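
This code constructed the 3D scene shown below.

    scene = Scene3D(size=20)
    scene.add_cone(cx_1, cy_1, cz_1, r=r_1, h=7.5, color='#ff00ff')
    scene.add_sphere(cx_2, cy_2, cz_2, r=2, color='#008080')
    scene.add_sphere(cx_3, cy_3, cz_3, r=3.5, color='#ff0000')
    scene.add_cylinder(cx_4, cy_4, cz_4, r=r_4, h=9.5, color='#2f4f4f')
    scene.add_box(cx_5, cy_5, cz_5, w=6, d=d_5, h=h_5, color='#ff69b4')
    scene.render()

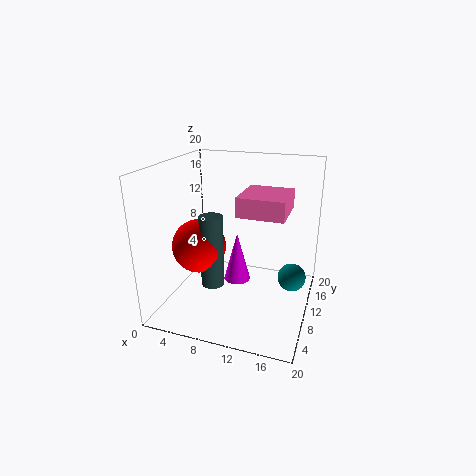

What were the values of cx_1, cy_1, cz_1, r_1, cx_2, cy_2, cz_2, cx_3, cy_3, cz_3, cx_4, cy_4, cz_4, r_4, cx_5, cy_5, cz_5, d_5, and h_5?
cx_1 = 9
cy_1 = 12.5
cz_1 = 2
r_1 = 2
cx_2 = 17.5
cy_2 = 12
cz_2 = 4
cx_3 = 6
cy_3 = 6
cz_3 = 10
cx_4 = 8
cy_4 = 5.5
cz_4 = 5
r_4 = 1.5
cx_5 = 11
cy_5 = 6
cz_5 = 14.5
d_5 = 6.5
h_5 = 2.5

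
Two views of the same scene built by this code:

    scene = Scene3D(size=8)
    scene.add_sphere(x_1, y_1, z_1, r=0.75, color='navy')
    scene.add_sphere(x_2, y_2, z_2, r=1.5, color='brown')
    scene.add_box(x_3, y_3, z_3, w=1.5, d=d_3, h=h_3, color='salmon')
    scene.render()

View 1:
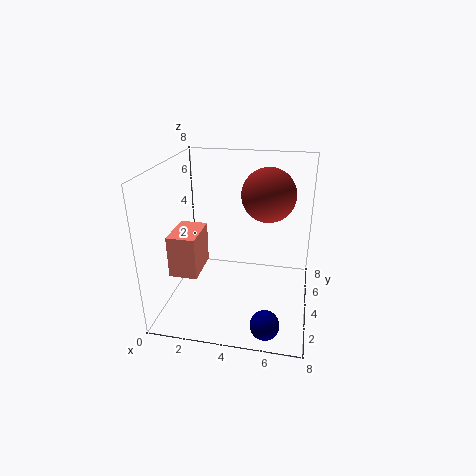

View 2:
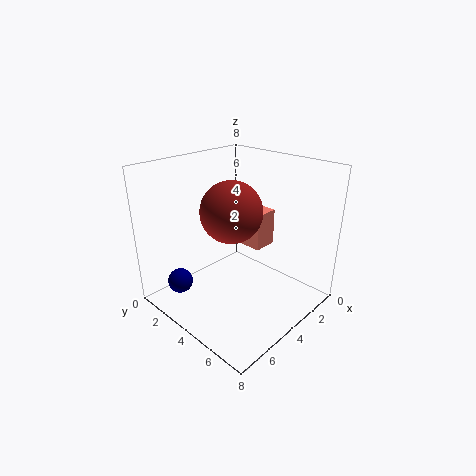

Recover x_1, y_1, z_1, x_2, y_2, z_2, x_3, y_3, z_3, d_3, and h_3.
x_1 = 6
y_1 = 1
z_1 = 0.75
x_2 = 5.5
y_2 = 5
z_2 = 6.25
x_3 = 0.75
y_3 = 1.75
z_3 = 2.5
d_3 = 2.25
h_3 = 2.25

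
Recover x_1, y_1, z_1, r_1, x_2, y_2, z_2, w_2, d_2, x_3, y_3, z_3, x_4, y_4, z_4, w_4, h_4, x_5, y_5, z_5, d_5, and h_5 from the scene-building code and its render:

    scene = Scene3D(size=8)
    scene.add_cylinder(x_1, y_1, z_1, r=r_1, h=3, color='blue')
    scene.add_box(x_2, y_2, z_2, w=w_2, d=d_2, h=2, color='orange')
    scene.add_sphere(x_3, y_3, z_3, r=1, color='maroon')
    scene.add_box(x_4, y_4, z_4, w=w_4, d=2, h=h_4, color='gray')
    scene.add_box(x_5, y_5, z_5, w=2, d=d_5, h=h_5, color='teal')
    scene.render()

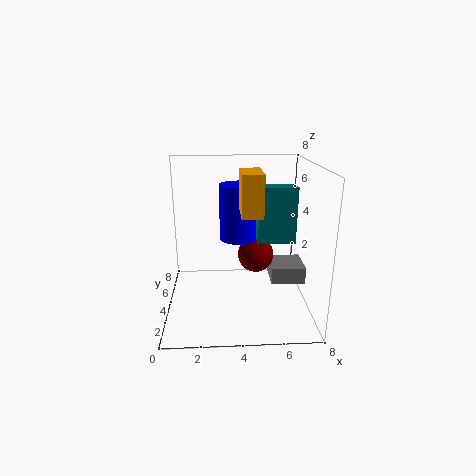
x_1 = 4, y_1 = 4, z_1 = 4, r_1 = 1, x_2 = 4, y_2 = 1, z_2 = 6, w_2 = 1, d_2 = 2, x_3 = 5, y_3 = 4, z_3 = 3, x_4 = 6, y_4 = 4, z_4 = 1, w_4 = 2, h_4 = 1, x_5 = 5, y_5 = 3, z_5 = 4, d_5 = 1, h_5 = 3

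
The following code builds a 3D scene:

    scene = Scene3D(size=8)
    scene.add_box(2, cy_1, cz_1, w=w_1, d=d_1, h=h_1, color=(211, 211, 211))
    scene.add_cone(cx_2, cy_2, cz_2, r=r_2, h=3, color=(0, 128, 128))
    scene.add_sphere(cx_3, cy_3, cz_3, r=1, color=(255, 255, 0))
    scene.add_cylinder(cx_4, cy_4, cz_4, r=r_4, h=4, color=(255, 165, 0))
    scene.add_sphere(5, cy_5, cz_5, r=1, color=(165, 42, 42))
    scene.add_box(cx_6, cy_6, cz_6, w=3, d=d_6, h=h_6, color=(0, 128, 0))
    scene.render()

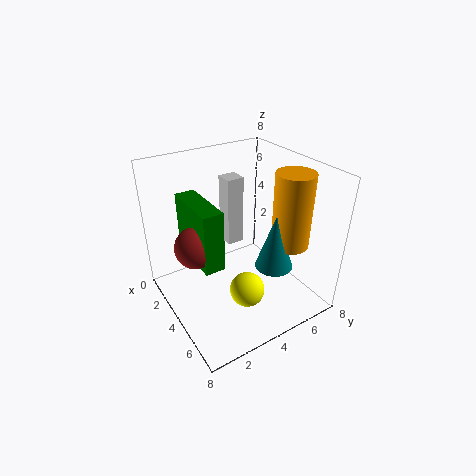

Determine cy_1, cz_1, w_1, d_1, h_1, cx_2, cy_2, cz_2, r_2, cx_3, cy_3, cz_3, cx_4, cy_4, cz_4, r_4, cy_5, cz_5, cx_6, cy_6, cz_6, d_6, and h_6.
cy_1 = 4; cz_1 = 3; w_1 = 1; d_1 = 1; h_1 = 4; cx_2 = 6; cy_2 = 5; cz_2 = 3; r_2 = 1; cx_3 = 5; cy_3 = 4; cz_3 = 1; cx_4 = 6; cy_4 = 6; cz_4 = 4; r_4 = 1; cy_5 = 1; cz_5 = 5; cx_6 = 3; cy_6 = 1; cz_6 = 4; d_6 = 1; h_6 = 3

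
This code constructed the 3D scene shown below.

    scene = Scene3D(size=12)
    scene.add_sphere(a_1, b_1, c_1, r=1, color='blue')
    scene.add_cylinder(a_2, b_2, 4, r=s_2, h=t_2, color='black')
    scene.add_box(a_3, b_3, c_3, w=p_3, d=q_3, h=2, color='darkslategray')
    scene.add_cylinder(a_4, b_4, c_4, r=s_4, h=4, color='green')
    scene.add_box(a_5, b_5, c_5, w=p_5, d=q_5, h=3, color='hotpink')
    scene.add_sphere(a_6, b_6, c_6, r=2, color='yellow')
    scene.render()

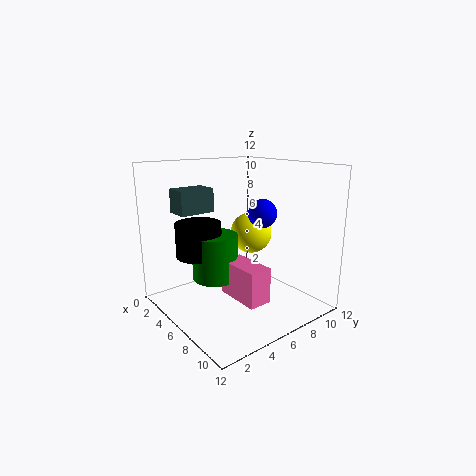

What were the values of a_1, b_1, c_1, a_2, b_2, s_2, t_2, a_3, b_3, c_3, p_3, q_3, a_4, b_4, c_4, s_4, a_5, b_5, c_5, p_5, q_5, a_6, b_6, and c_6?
a_1 = 10; b_1 = 5; c_1 = 9; a_2 = 3; b_2 = 4; s_2 = 2; t_2 = 3; a_3 = 2; b_3 = 2; c_3 = 8; p_3 = 2; q_3 = 3; a_4 = 4; b_4 = 5; c_4 = 2; s_4 = 2; a_5 = 5; b_5 = 5; c_5 = 1; p_5 = 4; q_5 = 2; a_6 = 3; b_6 = 10; c_6 = 5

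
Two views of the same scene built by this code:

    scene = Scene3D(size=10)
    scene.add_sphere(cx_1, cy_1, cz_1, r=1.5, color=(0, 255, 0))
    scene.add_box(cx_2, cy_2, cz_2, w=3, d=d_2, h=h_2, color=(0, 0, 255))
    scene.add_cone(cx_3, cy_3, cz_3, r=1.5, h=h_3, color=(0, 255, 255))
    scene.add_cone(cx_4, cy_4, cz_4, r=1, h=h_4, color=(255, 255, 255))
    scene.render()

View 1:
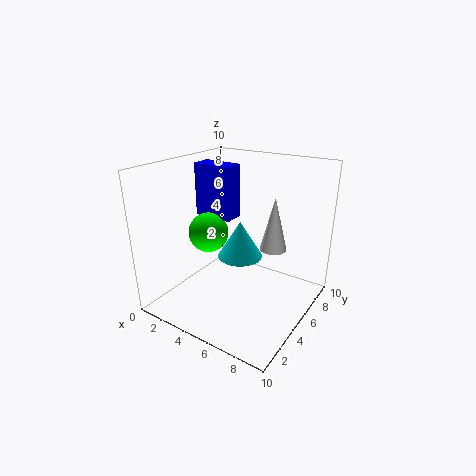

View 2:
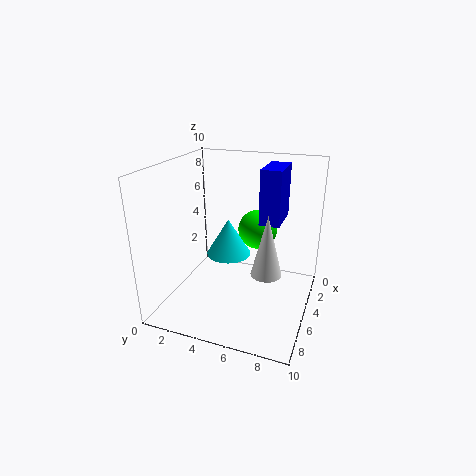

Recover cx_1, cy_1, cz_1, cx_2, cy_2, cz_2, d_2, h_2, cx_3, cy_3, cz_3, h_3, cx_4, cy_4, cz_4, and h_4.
cx_1 = 2, cy_1 = 5.5, cz_1 = 4.5, cx_2 = 0.5, cy_2 = 6, cz_2 = 5.5, d_2 = 1.5, h_2 = 4, cx_3 = 5.5, cy_3 = 4.5, cz_3 = 4, h_3 = 2.5, cx_4 = 6.5, cy_4 = 7.5, cz_4 = 3.5, h_4 = 4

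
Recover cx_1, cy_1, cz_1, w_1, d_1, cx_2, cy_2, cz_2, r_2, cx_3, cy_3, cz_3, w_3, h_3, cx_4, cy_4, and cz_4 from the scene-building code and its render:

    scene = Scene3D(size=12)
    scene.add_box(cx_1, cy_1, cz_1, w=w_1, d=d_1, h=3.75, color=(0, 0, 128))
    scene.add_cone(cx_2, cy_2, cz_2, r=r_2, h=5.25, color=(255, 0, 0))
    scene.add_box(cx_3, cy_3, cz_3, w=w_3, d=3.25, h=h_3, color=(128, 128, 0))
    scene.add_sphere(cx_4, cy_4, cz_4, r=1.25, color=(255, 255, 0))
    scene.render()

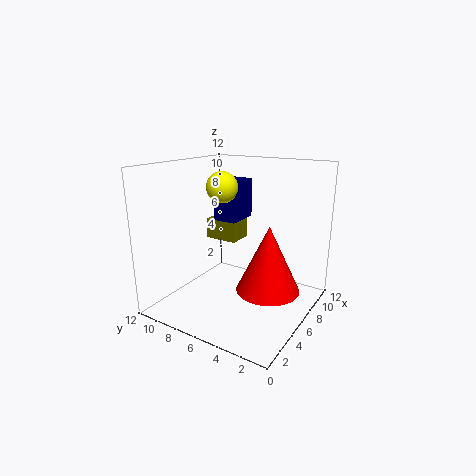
cx_1 = 8.5; cy_1 = 8; cz_1 = 6.25; w_1 = 3.25; d_1 = 2.25; cx_2 = 5.25; cy_2 = 2.75; cz_2 = 2.5; r_2 = 2.5; cx_3 = 9.25; cy_3 = 8.5; cz_3 = 4; w_3 = 2.5; h_3 = 2; cx_4 = 5.25; cy_4 = 7; cz_4 = 10.25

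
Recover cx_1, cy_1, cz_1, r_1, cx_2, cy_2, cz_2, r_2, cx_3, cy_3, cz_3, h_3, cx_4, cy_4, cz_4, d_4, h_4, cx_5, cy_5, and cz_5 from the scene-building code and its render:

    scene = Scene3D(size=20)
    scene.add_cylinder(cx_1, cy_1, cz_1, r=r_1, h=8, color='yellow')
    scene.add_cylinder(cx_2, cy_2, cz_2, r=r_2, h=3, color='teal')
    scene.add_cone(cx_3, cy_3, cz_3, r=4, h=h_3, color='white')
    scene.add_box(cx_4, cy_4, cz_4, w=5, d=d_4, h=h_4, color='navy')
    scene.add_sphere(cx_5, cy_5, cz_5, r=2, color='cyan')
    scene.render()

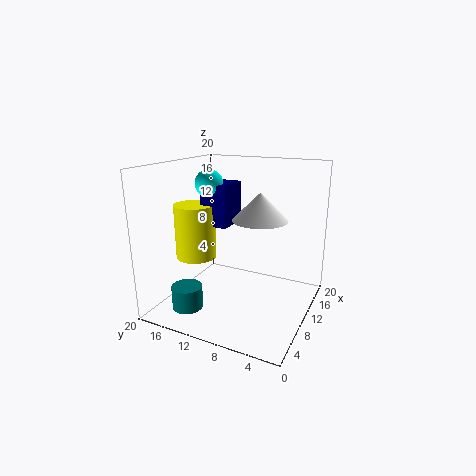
cx_1 = 10
cy_1 = 17
cz_1 = 6
r_1 = 3
cx_2 = 3
cy_2 = 14
cz_2 = 2
r_2 = 2
cx_3 = 13
cy_3 = 8
cz_3 = 12
h_3 = 4
cx_4 = 10
cy_4 = 12
cz_4 = 11
d_4 = 4
h_4 = 6
cx_5 = 11
cy_5 = 15
cz_5 = 17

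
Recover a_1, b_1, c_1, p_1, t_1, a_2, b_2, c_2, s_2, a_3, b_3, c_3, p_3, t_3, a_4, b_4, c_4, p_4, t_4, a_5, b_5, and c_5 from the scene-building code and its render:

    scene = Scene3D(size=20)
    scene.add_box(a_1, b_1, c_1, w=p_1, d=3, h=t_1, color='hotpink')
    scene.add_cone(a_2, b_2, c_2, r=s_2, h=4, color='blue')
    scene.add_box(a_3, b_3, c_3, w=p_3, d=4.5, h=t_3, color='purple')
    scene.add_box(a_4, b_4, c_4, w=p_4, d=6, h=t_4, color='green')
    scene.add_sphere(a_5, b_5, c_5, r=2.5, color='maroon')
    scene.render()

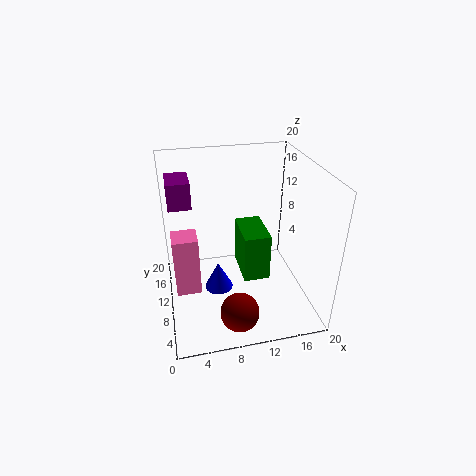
a_1 = 1; b_1 = 4; c_1 = 6.5; p_1 = 3; t_1 = 7.5; a_2 = 7; b_2 = 9.5; c_2 = 2.5; s_2 = 2; a_3 = 1; b_3 = 10; c_3 = 15; p_3 = 3; t_3 = 3.5; a_4 = 10; b_4 = 6; c_4 = 5.5; p_4 = 3.5; t_4 = 6.5; a_5 = 8.5; b_5 = 2.5; c_5 = 3.5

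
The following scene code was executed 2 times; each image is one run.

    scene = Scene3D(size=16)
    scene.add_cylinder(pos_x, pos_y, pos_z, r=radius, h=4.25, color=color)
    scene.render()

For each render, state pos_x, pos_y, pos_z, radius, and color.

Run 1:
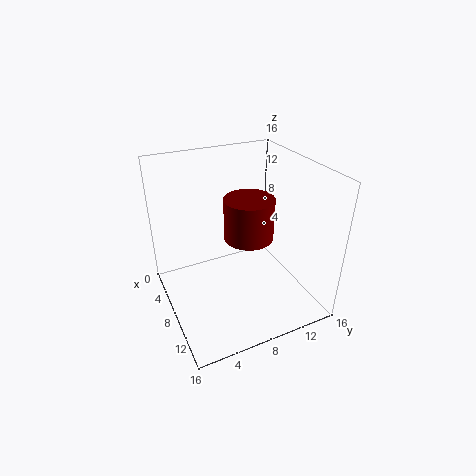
pos_x = 10.5, pos_y = 8, pos_z = 9.5, radius = 2.5, color = 'maroon'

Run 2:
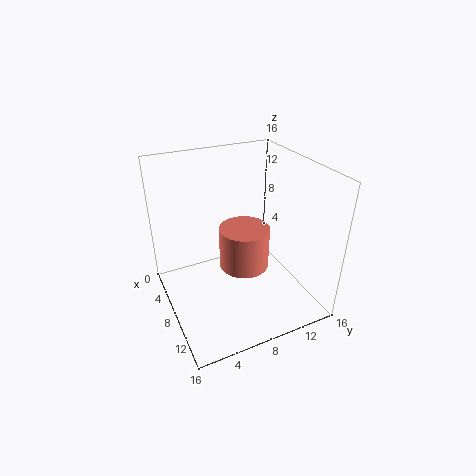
pos_x = 11, pos_y = 7.25, pos_z = 6.75, radius = 2.5, color = 'salmon'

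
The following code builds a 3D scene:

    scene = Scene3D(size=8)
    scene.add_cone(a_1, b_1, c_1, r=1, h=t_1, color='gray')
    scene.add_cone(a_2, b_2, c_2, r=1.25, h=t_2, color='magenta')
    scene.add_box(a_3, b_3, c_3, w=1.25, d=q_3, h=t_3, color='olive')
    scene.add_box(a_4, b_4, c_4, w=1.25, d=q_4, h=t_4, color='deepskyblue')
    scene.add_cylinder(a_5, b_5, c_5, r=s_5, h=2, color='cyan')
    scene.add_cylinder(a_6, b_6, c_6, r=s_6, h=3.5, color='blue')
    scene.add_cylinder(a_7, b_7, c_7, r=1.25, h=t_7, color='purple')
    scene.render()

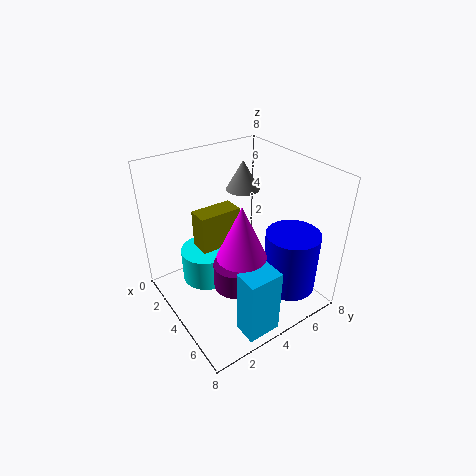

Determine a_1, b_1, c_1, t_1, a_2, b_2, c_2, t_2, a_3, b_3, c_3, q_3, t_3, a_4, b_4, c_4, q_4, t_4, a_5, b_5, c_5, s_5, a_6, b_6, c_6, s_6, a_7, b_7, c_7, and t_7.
a_1 = 2
b_1 = 5.75
c_1 = 5.75
t_1 = 1.75
a_2 = 5.75
b_2 = 3
c_2 = 4.25
t_2 = 2.75
a_3 = 1.5
b_3 = 2.5
c_3 = 2.75
q_3 = 2.5
t_3 = 2.25
a_4 = 6.75
b_4 = 2
c_4 = 0.75
q_4 = 1.75
t_4 = 3.5
a_5 = 2
b_5 = 3
c_5 = 0.5
s_5 = 1.5
a_6 = 6
b_6 = 6.25
c_6 = 1
s_6 = 1.5
a_7 = 4.5
b_7 = 3.5
c_7 = 1.25
t_7 = 1.5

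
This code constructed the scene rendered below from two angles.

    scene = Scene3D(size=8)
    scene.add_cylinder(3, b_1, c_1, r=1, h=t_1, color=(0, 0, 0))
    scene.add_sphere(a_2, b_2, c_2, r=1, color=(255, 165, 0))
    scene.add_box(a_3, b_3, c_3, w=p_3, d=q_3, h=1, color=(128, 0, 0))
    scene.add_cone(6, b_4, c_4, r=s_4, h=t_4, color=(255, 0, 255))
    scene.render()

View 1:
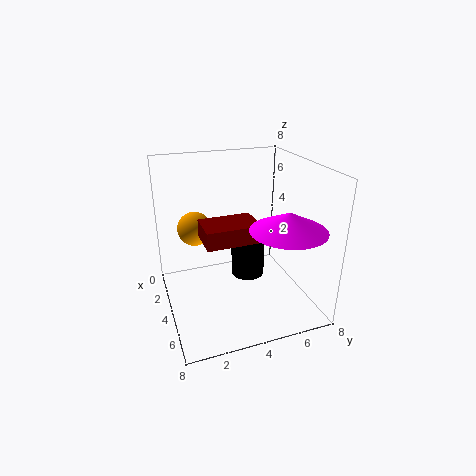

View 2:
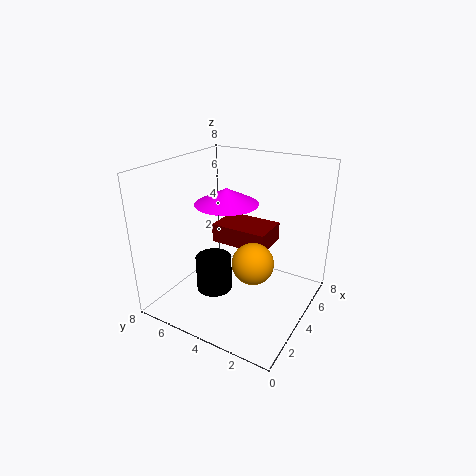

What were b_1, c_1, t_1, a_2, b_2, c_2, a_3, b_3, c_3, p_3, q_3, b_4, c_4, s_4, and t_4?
b_1 = 5, c_1 = 1, t_1 = 2, a_2 = 2, b_2 = 2, c_2 = 4, a_3 = 3, b_3 = 2, c_3 = 4, p_3 = 2, q_3 = 3, b_4 = 6, c_4 = 5, s_4 = 2, t_4 = 1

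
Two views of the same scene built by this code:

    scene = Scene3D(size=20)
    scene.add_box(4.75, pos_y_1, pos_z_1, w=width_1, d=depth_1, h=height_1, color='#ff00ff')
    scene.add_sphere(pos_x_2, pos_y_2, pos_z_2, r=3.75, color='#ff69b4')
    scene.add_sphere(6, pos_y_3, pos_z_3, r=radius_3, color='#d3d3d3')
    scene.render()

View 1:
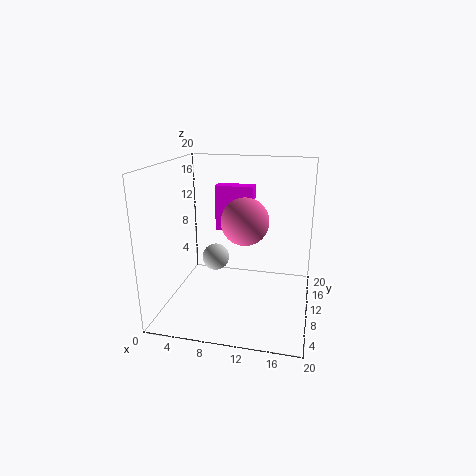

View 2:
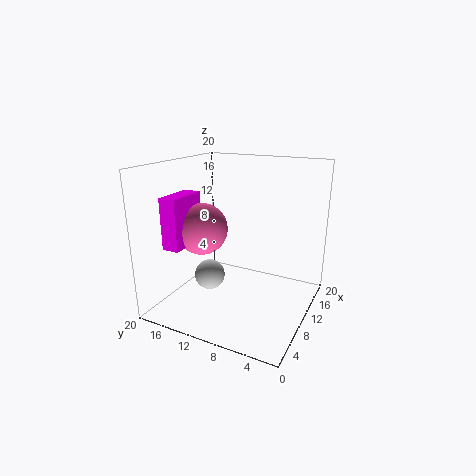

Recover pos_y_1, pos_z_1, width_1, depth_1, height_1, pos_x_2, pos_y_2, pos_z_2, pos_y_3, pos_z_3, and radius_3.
pos_y_1 = 16.5, pos_z_1 = 8.5, width_1 = 6, depth_1 = 2.5, height_1 = 7.25, pos_x_2 = 9.75, pos_y_2 = 15.75, pos_z_2 = 10.5, pos_y_3 = 12.25, pos_z_3 = 5.75, radius_3 = 2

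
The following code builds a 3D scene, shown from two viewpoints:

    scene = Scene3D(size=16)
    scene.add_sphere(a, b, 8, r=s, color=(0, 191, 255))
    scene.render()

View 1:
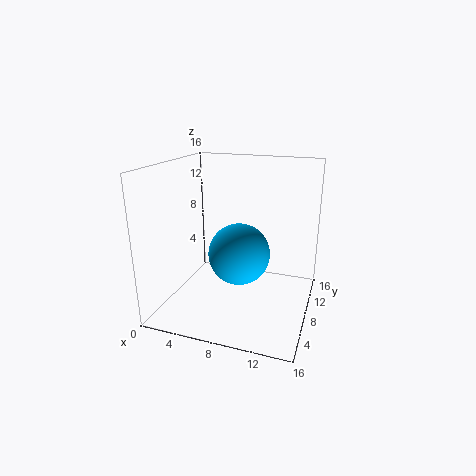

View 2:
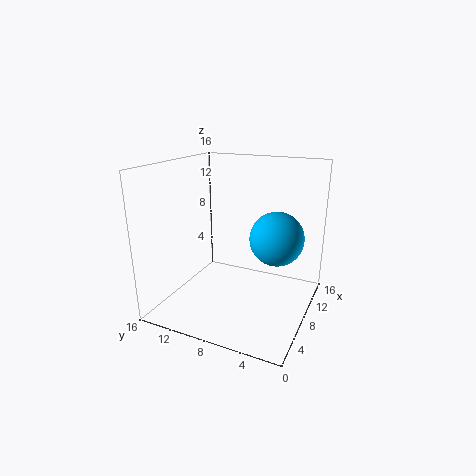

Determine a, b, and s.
a = 9.5
b = 4
s = 3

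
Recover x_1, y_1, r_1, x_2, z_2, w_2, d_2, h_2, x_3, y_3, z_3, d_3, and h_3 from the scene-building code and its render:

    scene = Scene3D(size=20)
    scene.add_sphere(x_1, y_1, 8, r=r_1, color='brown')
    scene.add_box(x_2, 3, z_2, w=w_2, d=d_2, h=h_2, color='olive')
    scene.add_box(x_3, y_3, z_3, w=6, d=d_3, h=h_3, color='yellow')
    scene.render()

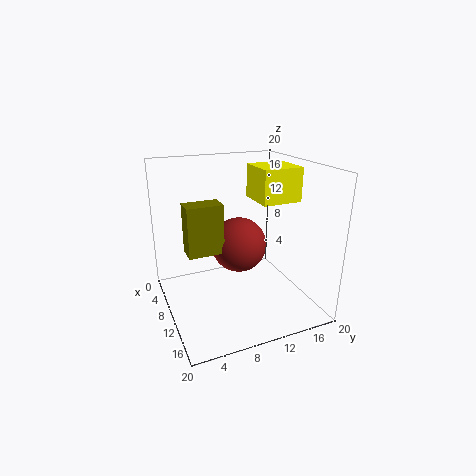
x_1 = 8; y_1 = 11; r_1 = 4; x_2 = 7; z_2 = 8; w_2 = 3; d_2 = 5; h_2 = 7; x_3 = 4; y_3 = 14; z_3 = 14; d_3 = 6; h_3 = 5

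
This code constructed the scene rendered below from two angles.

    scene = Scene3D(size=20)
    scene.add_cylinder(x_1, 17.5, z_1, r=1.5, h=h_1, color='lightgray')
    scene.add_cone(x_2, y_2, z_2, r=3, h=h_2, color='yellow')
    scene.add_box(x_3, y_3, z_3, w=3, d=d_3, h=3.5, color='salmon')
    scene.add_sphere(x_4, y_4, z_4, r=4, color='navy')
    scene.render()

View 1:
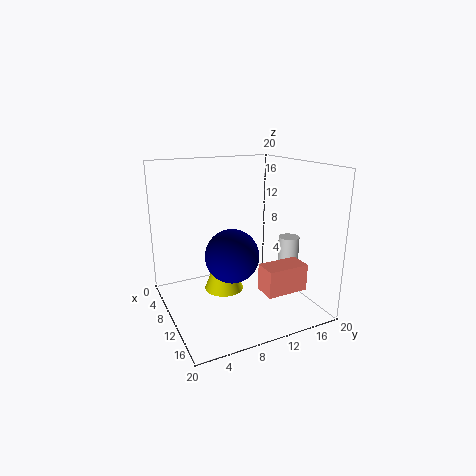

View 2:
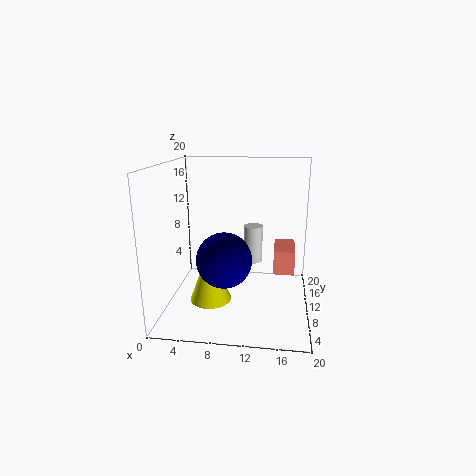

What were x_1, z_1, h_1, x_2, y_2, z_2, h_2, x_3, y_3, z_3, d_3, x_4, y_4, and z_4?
x_1 = 11.5
z_1 = 3.5
h_1 = 6
x_2 = 6
y_2 = 9.5
z_2 = 0.5
h_2 = 8
x_3 = 15
y_3 = 10.5
z_3 = 4.5
d_3 = 5.5
x_4 = 8
y_4 = 10
z_4 = 6.5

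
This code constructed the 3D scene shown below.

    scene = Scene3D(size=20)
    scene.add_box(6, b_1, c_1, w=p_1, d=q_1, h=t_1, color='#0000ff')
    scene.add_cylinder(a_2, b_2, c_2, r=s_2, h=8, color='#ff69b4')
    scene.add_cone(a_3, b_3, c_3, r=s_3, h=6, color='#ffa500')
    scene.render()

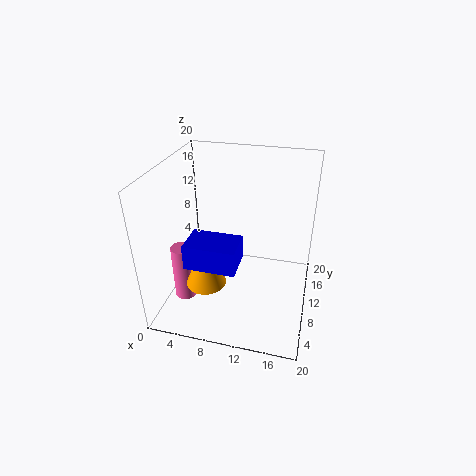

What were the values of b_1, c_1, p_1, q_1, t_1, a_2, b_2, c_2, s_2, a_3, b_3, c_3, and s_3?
b_1 = 0.5; c_1 = 11; p_1 = 6; q_1 = 4; t_1 = 3; a_2 = 3; b_2 = 6.5; c_2 = 1.5; s_2 = 1.5; a_3 = 7.5; b_3 = 3.5; c_3 = 7; s_3 = 2.5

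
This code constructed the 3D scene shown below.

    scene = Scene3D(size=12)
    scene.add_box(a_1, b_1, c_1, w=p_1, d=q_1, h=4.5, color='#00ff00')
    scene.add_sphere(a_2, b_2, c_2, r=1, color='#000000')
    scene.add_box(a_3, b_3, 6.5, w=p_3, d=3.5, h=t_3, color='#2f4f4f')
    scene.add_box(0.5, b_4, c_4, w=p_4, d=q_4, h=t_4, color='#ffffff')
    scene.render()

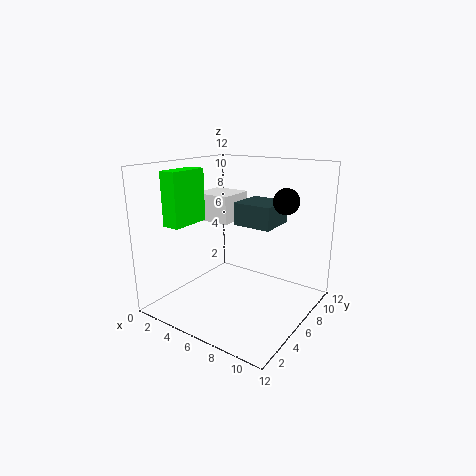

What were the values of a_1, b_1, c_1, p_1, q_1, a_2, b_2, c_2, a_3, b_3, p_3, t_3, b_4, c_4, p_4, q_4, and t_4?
a_1 = 1
b_1 = 2.5
c_1 = 7
p_1 = 1.5
q_1 = 3.5
a_2 = 10
b_2 = 6.5
c_2 = 9.5
a_3 = 4.5
b_3 = 7.5
p_3 = 3.5
t_3 = 2
b_4 = 7
c_4 = 6.5
p_4 = 3.5
q_4 = 3.5
t_4 = 2.5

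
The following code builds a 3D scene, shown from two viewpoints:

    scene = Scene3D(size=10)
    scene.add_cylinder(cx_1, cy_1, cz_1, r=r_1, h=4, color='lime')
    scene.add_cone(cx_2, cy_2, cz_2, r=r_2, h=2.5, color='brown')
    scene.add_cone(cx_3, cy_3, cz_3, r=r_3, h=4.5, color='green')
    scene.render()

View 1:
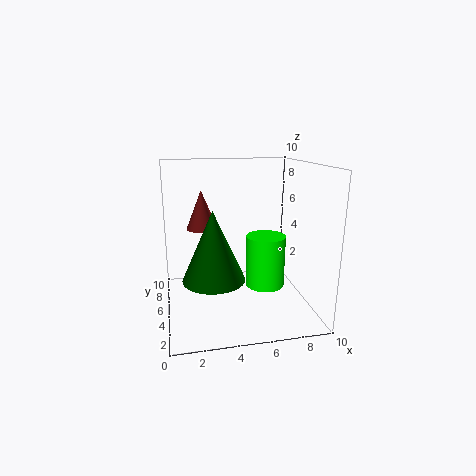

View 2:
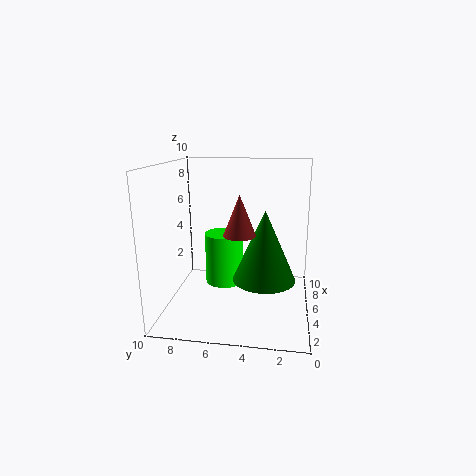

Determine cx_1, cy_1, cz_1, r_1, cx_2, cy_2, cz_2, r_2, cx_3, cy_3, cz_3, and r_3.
cx_1 = 7.5
cy_1 = 6.5
cz_1 = 0.5
r_1 = 1.5
cx_2 = 2.5
cy_2 = 4.5
cz_2 = 6
r_2 = 1
cx_3 = 3
cy_3 = 3
cz_3 = 3
r_3 = 2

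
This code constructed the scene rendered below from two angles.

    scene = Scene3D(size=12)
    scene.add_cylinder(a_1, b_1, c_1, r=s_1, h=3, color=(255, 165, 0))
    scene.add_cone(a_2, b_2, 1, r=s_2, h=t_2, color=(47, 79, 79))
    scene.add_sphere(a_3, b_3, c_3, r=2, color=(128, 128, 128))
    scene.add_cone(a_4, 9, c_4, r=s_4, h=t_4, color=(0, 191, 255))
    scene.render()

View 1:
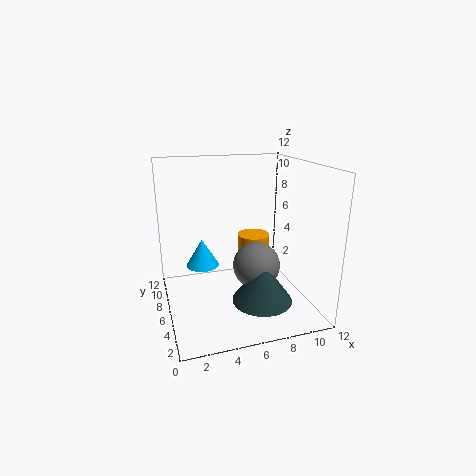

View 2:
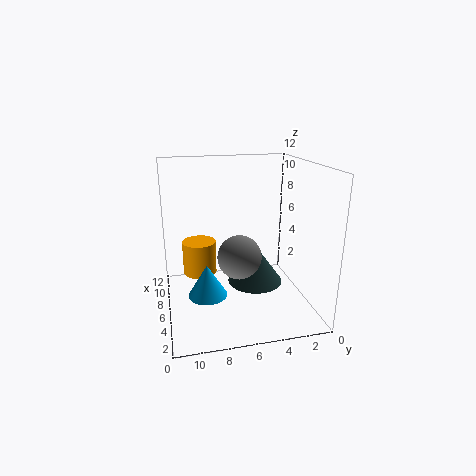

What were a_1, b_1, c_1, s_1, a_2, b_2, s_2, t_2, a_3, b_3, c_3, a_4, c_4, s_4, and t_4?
a_1 = 8.5, b_1 = 9, c_1 = 2, s_1 = 1.5, a_2 = 7.5, b_2 = 4, s_2 = 2.5, t_2 = 3.5, a_3 = 7.5, b_3 = 5.5, c_3 = 3.5, a_4 = 3.5, c_4 = 2.5, s_4 = 1.5, t_4 = 2.5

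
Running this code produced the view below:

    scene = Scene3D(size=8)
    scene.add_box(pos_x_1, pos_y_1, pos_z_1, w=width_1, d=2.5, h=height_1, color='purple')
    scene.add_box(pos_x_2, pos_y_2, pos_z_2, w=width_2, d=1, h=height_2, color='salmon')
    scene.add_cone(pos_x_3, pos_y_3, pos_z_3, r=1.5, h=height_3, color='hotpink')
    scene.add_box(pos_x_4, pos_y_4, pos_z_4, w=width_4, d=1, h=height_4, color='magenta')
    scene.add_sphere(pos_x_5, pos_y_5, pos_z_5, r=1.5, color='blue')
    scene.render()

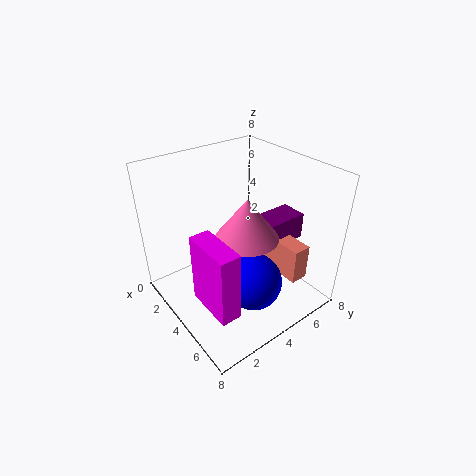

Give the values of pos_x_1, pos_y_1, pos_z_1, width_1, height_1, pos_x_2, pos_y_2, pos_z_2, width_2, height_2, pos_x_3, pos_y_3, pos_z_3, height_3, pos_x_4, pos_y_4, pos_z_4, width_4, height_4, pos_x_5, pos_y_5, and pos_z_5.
pos_x_1 = 4; pos_y_1 = 5; pos_z_1 = 3.5; width_1 = 1.5; height_1 = 1.5; pos_x_2 = 4.5; pos_y_2 = 5.5; pos_z_2 = 2; width_2 = 2.5; height_2 = 2; pos_x_3 = 6; pos_y_3 = 3; pos_z_3 = 5.5; height_3 = 2; pos_x_4 = 5; pos_y_4 = 0.5; pos_z_4 = 2.5; width_4 = 2.5; height_4 = 3.5; pos_x_5 = 6; pos_y_5 = 3.5; pos_z_5 = 2.5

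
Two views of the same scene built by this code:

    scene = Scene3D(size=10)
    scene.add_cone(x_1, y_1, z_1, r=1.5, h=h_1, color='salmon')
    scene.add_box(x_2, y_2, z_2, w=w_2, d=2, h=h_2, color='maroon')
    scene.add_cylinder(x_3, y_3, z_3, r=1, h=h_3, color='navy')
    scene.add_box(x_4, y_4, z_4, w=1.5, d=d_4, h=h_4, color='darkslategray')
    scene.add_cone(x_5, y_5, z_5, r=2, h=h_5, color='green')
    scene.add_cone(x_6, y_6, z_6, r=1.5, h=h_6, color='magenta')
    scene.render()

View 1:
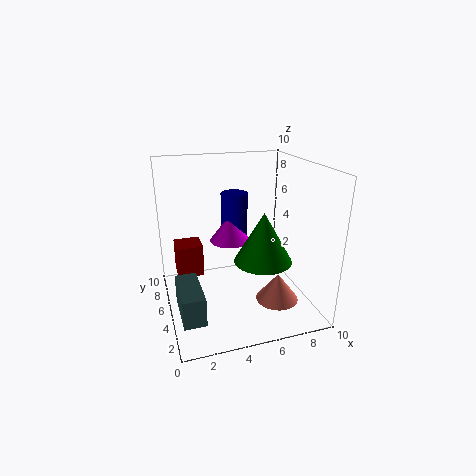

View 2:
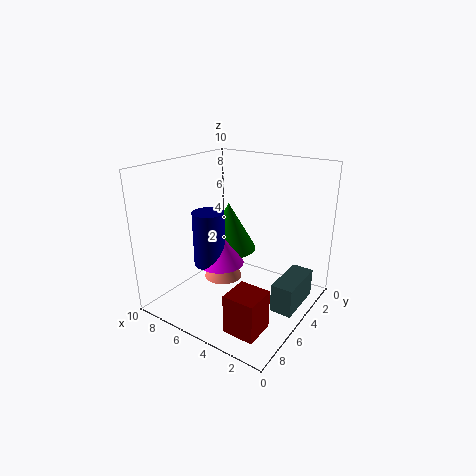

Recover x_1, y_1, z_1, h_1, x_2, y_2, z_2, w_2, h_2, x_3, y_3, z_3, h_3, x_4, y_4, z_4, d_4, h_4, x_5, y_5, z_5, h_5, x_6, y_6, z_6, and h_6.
x_1 = 7.5; y_1 = 3.5; z_1 = 0.5; h_1 = 2; x_2 = 1; y_2 = 7.5; z_2 = 1; w_2 = 2; h_2 = 2.5; x_3 = 5.5; y_3 = 7.5; z_3 = 4; h_3 = 3.5; x_4 = 0.5; y_4 = 2; z_4 = 0.5; d_4 = 3.5; h_4 = 2; x_5 = 6.5; y_5 = 4; z_5 = 3.5; h_5 = 3.5; x_6 = 5; y_6 = 7; z_6 = 4; h_6 = 2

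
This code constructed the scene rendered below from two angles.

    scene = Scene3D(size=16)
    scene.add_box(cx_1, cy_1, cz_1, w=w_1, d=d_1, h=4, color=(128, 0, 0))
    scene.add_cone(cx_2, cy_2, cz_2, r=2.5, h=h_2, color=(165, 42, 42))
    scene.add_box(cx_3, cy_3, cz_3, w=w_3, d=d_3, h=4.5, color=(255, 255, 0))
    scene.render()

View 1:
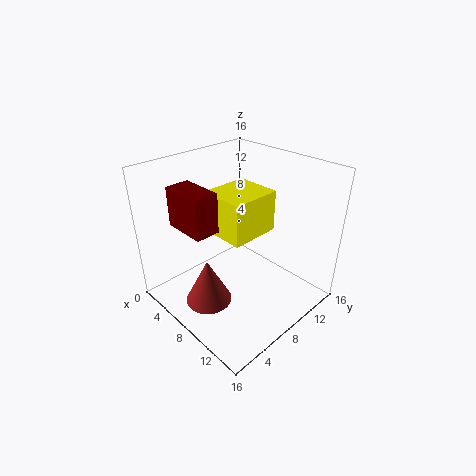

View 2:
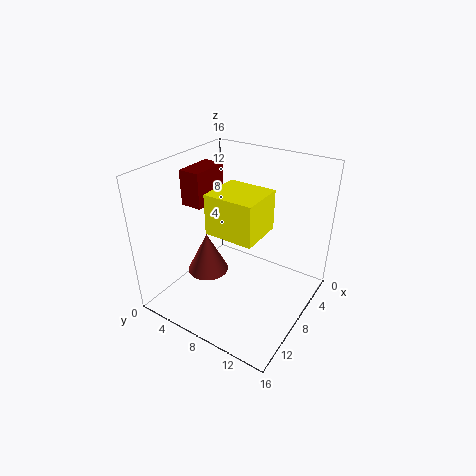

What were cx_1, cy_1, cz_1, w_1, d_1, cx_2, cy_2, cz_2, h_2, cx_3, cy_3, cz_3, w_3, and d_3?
cx_1 = 5; cy_1 = 1.5; cz_1 = 11; w_1 = 4.5; d_1 = 2.5; cx_2 = 8; cy_2 = 3.5; cz_2 = 2; h_2 = 5; cx_3 = 5.5; cy_3 = 5.5; cz_3 = 9; w_3 = 5; d_3 = 5.5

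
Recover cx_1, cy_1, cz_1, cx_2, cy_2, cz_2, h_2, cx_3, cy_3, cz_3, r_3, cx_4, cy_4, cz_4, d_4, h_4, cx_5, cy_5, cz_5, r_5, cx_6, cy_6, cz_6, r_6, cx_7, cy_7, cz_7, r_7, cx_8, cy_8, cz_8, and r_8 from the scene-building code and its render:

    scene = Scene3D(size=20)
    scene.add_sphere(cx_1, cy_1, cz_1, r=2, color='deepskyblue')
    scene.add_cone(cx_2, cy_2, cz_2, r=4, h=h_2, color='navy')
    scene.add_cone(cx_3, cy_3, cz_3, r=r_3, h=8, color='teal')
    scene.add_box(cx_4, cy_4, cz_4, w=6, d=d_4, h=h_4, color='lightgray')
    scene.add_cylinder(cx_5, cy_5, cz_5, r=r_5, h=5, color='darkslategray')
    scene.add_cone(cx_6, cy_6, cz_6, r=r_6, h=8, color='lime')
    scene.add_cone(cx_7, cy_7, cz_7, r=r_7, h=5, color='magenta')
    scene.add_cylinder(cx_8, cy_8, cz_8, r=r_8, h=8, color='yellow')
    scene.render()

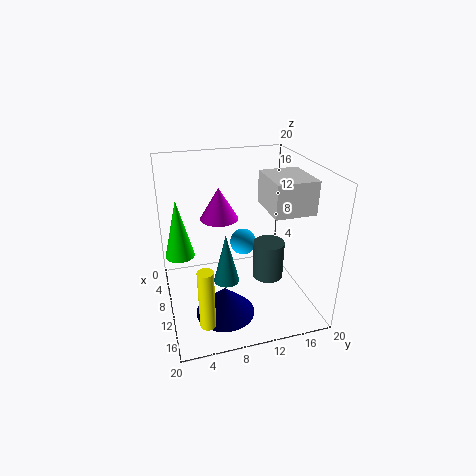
cx_1 = 6, cy_1 = 12, cz_1 = 7, cx_2 = 14, cy_2 = 7, cz_2 = 1, h_2 = 4, cx_3 = 7, cy_3 = 9, cz_3 = 1, r_3 = 2, cx_4 = 12, cy_4 = 12, cz_4 = 16, d_4 = 5, h_4 = 4, cx_5 = 14, cy_5 = 13, cz_5 = 6, r_5 = 2, cx_6 = 9, cy_6 = 2, cz_6 = 8, r_6 = 2, cx_7 = 3, cy_7 = 9, cz_7 = 10, r_7 = 3, cx_8 = 17, cy_8 = 4, cz_8 = 2, r_8 = 1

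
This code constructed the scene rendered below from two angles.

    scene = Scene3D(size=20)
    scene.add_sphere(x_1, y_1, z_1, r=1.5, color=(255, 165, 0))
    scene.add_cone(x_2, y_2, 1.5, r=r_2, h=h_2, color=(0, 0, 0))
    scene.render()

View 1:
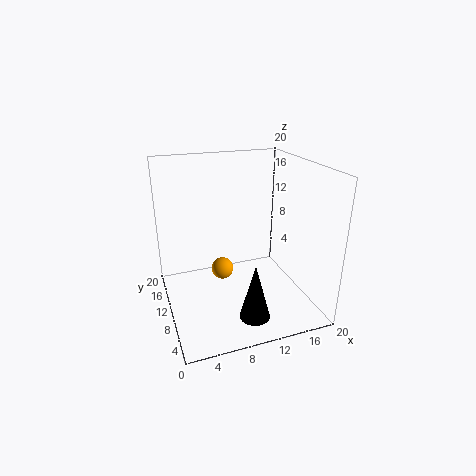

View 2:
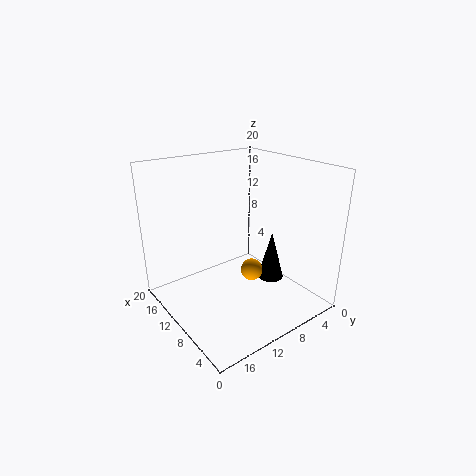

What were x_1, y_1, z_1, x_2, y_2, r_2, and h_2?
x_1 = 7.5
y_1 = 9.5
z_1 = 6
x_2 = 10
y_2 = 3.5
r_2 = 2
h_2 = 7.5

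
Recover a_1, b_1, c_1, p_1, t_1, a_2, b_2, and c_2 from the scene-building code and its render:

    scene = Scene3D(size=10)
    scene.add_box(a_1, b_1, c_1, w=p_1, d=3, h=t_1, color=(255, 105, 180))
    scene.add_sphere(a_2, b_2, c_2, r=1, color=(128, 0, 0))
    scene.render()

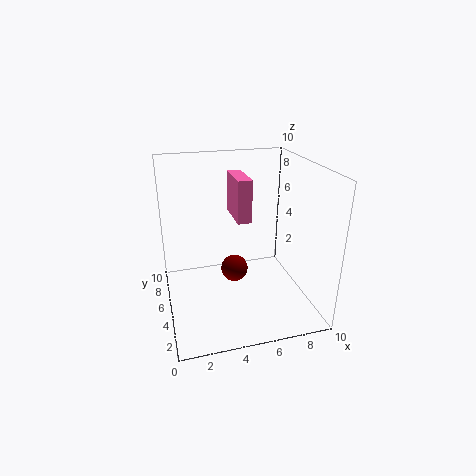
a_1 = 5
b_1 = 5
c_1 = 6
p_1 = 1
t_1 = 3
a_2 = 5
b_2 = 6
c_2 = 2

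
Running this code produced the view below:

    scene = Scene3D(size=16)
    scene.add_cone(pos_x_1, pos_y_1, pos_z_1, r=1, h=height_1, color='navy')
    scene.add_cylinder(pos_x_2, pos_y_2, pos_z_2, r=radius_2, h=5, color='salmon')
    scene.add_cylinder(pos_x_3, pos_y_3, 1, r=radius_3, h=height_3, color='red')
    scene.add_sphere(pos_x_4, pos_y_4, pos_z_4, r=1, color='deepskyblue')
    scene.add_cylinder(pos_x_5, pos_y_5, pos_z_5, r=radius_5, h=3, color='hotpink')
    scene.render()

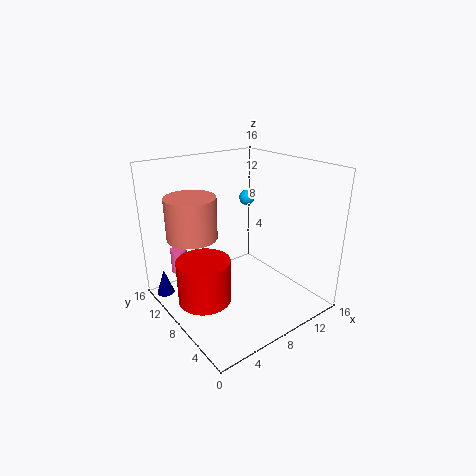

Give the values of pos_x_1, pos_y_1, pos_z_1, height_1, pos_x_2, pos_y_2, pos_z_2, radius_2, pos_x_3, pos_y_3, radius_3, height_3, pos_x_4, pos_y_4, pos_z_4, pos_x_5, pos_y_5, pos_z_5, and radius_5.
pos_x_1 = 1, pos_y_1 = 13, pos_z_1 = 1, height_1 = 3, pos_x_2 = 5, pos_y_2 = 13, pos_z_2 = 7, radius_2 = 3, pos_x_3 = 4, pos_y_3 = 9, radius_3 = 3, height_3 = 5, pos_x_4 = 14, pos_y_4 = 14, pos_z_4 = 10, pos_x_5 = 4, pos_y_5 = 15, pos_z_5 = 2, radius_5 = 1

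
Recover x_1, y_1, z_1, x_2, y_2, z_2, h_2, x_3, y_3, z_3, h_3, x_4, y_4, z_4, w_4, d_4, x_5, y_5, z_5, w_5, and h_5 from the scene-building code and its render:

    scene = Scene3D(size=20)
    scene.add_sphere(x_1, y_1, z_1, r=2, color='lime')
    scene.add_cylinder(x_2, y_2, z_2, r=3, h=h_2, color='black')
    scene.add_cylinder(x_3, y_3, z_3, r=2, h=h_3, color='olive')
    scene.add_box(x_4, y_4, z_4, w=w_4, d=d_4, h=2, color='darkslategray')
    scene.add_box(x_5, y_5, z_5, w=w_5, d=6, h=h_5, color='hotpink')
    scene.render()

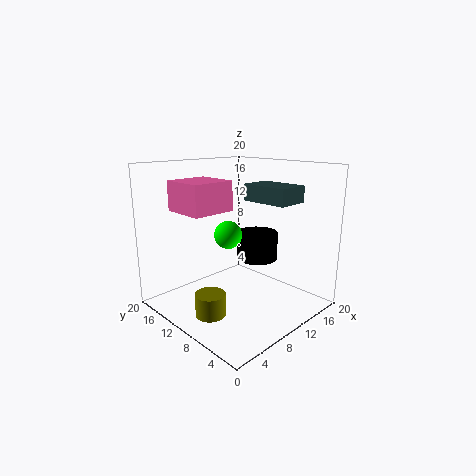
x_1 = 10
y_1 = 12
z_1 = 10
x_2 = 14
y_2 = 10
z_2 = 6
h_2 = 4
x_3 = 4
y_3 = 9
z_3 = 1
h_3 = 3
x_4 = 8
y_4 = 1
z_4 = 16
w_4 = 4
d_4 = 6
x_5 = 3
y_5 = 10
z_5 = 14
w_5 = 6
h_5 = 4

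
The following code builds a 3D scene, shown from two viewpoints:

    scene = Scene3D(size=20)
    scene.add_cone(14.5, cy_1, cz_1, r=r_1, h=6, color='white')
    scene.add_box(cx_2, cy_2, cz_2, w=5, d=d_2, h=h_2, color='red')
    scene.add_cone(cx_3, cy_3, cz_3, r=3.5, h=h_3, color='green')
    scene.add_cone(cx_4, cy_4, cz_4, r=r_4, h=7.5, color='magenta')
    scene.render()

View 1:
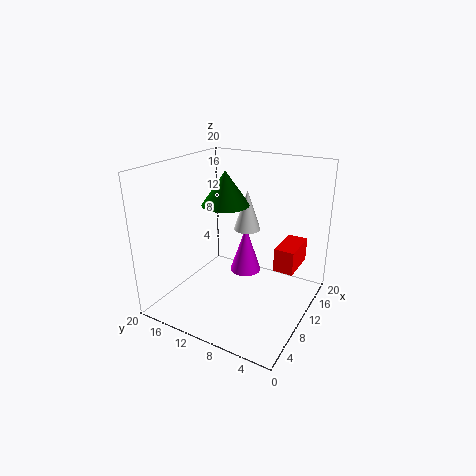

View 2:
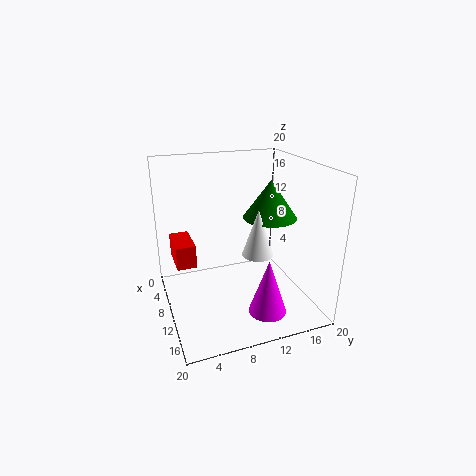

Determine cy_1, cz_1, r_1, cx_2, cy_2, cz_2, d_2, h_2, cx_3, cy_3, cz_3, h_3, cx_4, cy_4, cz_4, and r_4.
cy_1 = 11, cz_1 = 9.5, r_1 = 2, cx_2 = 7.5, cy_2 = 1, cz_2 = 8, d_2 = 2.5, h_2 = 3, cx_3 = 12.5, cy_3 = 13.5, cz_3 = 13.5, h_3 = 5, cx_4 = 16, cy_4 = 12, cz_4 = 1.5, r_4 = 2.5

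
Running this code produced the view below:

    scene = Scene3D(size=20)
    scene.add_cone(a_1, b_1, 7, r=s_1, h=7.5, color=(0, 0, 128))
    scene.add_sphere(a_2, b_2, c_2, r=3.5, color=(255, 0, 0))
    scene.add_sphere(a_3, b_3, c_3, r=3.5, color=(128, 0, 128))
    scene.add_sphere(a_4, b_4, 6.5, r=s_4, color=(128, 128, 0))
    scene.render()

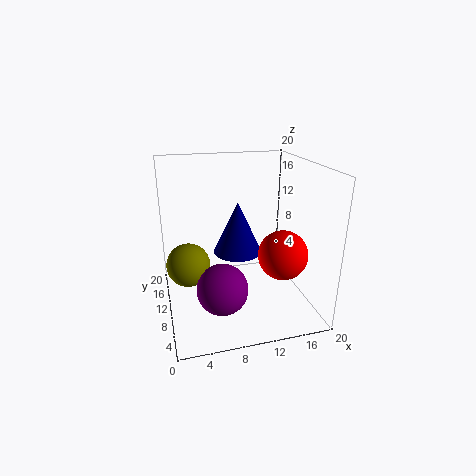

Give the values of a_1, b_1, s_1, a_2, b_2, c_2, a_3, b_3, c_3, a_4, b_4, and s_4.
a_1 = 10.5; b_1 = 12; s_1 = 3.5; a_2 = 16; b_2 = 8; c_2 = 7.5; a_3 = 7; b_3 = 7; c_3 = 4; a_4 = 3; b_4 = 10.5; s_4 = 3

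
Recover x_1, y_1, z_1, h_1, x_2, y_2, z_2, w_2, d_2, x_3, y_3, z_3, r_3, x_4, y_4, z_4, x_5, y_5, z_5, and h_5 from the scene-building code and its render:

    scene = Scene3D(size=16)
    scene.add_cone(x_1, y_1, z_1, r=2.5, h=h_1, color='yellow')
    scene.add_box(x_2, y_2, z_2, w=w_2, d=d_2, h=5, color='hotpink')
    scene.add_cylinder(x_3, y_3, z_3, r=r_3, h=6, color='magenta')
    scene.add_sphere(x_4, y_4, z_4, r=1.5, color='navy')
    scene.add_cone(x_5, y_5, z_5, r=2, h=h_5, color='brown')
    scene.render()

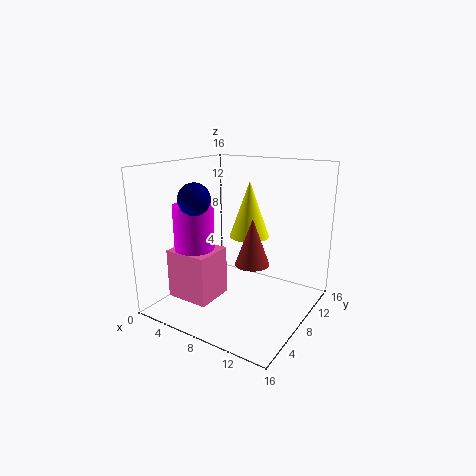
x_1 = 6.5; y_1 = 13; z_1 = 6.5; h_1 = 7; x_2 = 4; y_2 = 1; z_2 = 3; w_2 = 4.5; d_2 = 4; x_3 = 6; y_3 = 3; z_3 = 6.5; r_3 = 2; x_4 = 7.5; y_4 = 1.5; z_4 = 13.5; x_5 = 9; y_5 = 9.5; z_5 = 4.5; h_5 = 5.5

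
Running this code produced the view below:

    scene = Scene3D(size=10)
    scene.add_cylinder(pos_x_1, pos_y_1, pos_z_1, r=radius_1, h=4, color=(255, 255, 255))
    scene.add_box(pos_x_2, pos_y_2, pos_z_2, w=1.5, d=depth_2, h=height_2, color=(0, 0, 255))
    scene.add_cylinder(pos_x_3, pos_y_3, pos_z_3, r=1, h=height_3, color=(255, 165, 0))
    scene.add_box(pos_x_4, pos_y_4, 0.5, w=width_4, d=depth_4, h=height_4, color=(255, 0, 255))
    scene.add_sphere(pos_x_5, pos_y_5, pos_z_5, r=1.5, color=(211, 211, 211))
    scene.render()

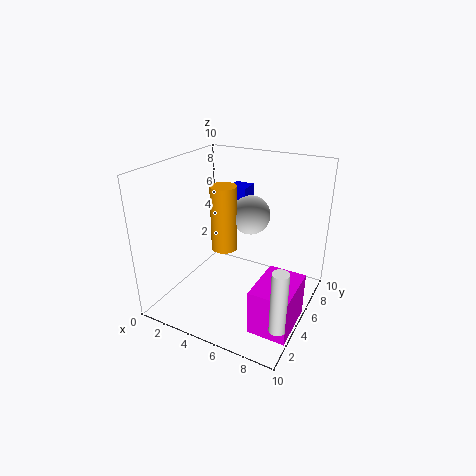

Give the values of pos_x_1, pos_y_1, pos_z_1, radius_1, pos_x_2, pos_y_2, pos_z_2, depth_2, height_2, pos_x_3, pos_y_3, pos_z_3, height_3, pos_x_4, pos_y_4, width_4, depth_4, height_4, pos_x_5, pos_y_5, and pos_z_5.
pos_x_1 = 9.5; pos_y_1 = 1.5; pos_z_1 = 1.5; radius_1 = 0.5; pos_x_2 = 2.5; pos_y_2 = 8; pos_z_2 = 6; depth_2 = 1.5; height_2 = 1.5; pos_x_3 = 3; pos_y_3 = 6.5; pos_z_3 = 3; height_3 = 5; pos_x_4 = 7.5; pos_y_4 = 1.5; width_4 = 2.5; depth_4 = 3.5; height_4 = 3; pos_x_5 = 4.5; pos_y_5 = 8; pos_z_5 = 5.5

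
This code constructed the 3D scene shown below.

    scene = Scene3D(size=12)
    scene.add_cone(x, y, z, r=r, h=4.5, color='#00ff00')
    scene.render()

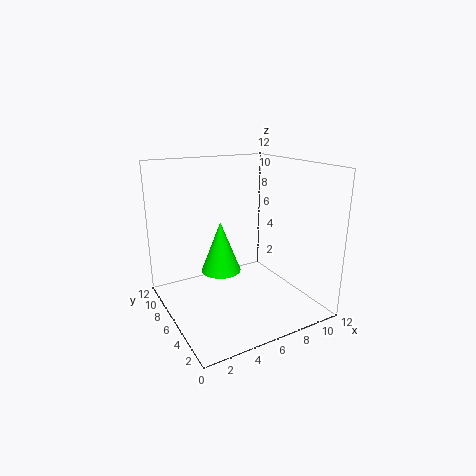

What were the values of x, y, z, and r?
x = 5.25
y = 7.75
z = 2.5
r = 1.75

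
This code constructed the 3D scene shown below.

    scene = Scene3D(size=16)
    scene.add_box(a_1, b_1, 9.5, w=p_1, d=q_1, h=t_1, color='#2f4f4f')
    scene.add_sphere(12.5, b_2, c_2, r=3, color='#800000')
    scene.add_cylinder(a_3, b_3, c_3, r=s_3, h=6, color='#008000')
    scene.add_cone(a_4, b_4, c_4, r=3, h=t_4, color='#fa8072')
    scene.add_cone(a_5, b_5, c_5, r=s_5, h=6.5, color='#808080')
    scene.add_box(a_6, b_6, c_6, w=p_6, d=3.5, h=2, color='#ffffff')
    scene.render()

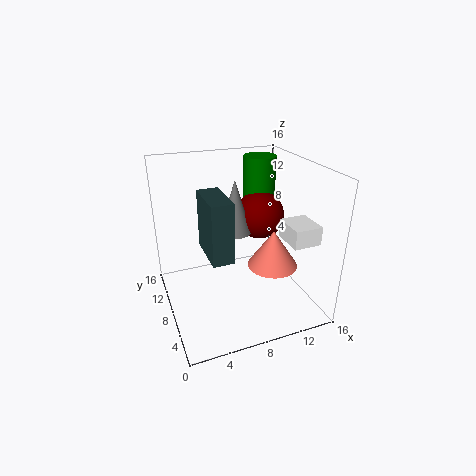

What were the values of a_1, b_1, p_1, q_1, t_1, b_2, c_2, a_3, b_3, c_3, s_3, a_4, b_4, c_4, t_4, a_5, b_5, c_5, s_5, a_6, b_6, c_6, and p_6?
a_1 = 3
b_1 = 1
p_1 = 2
q_1 = 4.5
t_1 = 5.5
b_2 = 12
c_2 = 8.5
a_3 = 13
b_3 = 13.5
c_3 = 9.5
s_3 = 2
a_4 = 12.5
b_4 = 8
c_4 = 3.5
t_4 = 4.5
a_5 = 9
b_5 = 11.5
c_5 = 7
s_5 = 2
a_6 = 12
b_6 = 2.5
c_6 = 8.5
p_6 = 3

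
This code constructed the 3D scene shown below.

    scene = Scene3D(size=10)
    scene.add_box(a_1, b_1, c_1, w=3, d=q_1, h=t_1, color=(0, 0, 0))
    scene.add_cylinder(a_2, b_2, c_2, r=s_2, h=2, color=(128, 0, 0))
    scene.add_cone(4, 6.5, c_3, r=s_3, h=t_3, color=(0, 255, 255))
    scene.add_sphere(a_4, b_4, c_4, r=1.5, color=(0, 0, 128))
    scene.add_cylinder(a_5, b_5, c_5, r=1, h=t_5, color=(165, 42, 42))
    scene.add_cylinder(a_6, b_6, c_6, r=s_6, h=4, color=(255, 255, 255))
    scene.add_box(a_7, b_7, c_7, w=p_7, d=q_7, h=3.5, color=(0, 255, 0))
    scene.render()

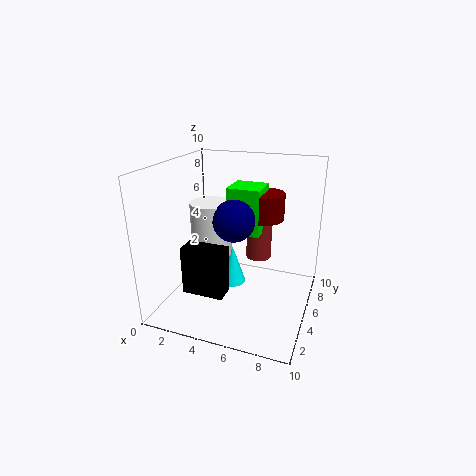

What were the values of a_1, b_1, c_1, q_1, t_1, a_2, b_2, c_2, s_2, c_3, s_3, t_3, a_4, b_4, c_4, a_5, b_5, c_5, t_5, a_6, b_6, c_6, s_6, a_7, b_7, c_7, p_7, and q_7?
a_1 = 1.5
b_1 = 3
c_1 = 1
q_1 = 1.5
t_1 = 3.5
a_2 = 6
b_2 = 8
c_2 = 5.5
s_2 = 1.5
c_3 = 0.5
s_3 = 1
t_3 = 3
a_4 = 4.5
b_4 = 5.5
c_4 = 6
a_5 = 5.5
b_5 = 8.5
c_5 = 2
t_5 = 4
a_6 = 2.5
b_6 = 6
c_6 = 3
s_6 = 1.5
a_7 = 3.5
b_7 = 6.5
c_7 = 4.5
p_7 = 2.5
q_7 = 2.5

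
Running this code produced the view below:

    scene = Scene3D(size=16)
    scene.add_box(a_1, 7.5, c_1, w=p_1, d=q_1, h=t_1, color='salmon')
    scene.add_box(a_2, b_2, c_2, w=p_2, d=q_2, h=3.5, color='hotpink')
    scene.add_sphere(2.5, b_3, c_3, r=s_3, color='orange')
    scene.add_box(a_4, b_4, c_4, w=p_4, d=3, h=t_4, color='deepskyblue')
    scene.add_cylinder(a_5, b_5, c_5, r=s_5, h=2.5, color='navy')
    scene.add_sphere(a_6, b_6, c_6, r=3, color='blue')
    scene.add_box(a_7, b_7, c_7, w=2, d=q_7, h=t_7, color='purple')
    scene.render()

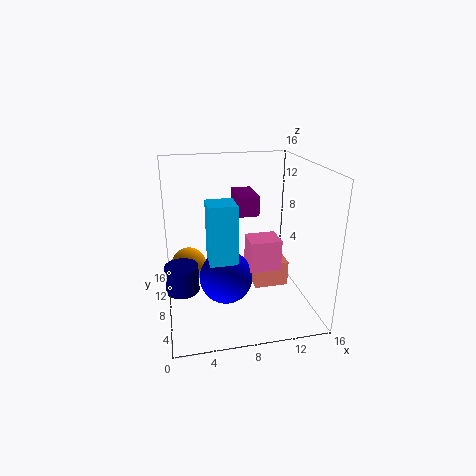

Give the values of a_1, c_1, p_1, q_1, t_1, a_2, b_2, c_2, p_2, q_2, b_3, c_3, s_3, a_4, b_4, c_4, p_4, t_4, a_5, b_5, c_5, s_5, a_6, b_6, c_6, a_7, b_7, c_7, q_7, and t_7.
a_1 = 10
c_1 = 1.5
p_1 = 4
q_1 = 3
t_1 = 3
a_2 = 9
b_2 = 6
c_2 = 4.5
p_2 = 3.5
q_2 = 3
b_3 = 9.5
c_3 = 4.5
s_3 = 2
a_4 = 4.5
b_4 = 5.5
c_4 = 6
p_4 = 3
t_4 = 6.5
a_5 = 1.5
b_5 = 2
c_5 = 6
s_5 = 1.5
a_6 = 6.5
b_6 = 7.5
c_6 = 3.5
a_7 = 7.5
b_7 = 5
c_7 = 11.5
q_7 = 4
t_7 = 2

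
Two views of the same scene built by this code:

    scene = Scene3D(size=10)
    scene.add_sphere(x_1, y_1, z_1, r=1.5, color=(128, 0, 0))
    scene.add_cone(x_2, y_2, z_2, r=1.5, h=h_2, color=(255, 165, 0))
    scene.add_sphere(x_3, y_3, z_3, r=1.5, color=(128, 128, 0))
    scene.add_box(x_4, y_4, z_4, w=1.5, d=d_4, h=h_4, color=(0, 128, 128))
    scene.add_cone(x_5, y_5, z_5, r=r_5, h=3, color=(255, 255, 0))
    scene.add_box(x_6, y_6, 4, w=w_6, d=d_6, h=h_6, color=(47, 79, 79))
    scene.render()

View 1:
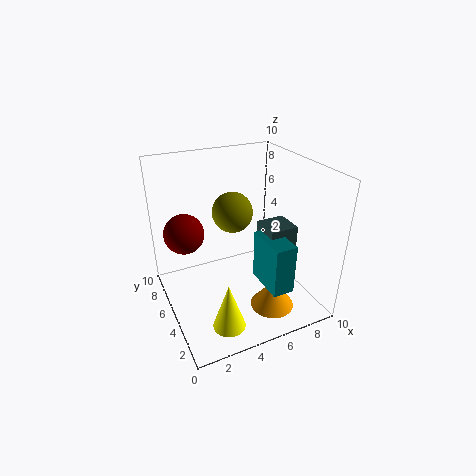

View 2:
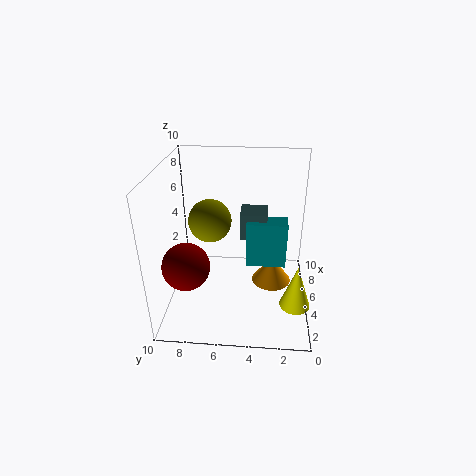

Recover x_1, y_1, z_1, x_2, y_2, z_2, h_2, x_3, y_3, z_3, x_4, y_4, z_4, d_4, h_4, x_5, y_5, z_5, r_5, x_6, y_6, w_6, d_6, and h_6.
x_1 = 2; y_1 = 8; z_1 = 4.5; x_2 = 6.5; y_2 = 2.5; z_2 = 0.5; h_2 = 2; x_3 = 5.5; y_3 = 7; z_3 = 6; x_4 = 6; y_4 = 1.5; z_4 = 2; d_4 = 3; h_4 = 3.5; x_5 = 2.5; y_5 = 1; z_5 = 1.5; r_5 = 1; x_6 = 6.5; y_6 = 3; w_6 = 2; d_6 = 2; h_6 = 2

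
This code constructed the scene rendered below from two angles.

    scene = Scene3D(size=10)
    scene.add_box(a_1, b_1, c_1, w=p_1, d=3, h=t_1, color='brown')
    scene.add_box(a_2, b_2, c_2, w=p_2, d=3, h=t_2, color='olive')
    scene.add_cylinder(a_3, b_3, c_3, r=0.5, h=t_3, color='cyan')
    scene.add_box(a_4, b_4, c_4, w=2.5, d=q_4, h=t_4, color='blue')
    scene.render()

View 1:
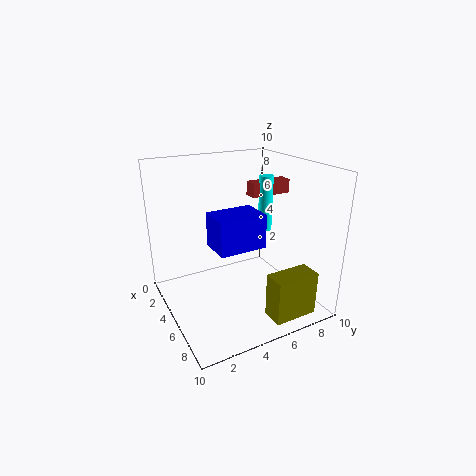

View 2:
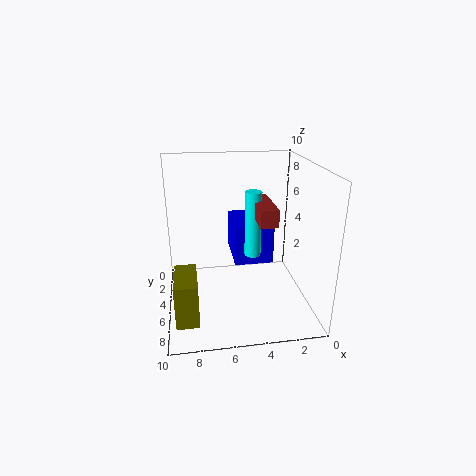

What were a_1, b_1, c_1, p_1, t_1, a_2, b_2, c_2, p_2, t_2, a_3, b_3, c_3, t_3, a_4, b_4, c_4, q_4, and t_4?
a_1 = 3.5; b_1 = 6.5; c_1 = 7.5; p_1 = 1; t_1 = 1; a_2 = 8; b_2 = 5.5; c_2 = 0.5; p_2 = 1.5; t_2 = 3; a_3 = 4.5; b_3 = 7.5; c_3 = 5; t_3 = 4; a_4 = 3; b_4 = 3.5; c_4 = 4; q_4 = 3.5; t_4 = 2.5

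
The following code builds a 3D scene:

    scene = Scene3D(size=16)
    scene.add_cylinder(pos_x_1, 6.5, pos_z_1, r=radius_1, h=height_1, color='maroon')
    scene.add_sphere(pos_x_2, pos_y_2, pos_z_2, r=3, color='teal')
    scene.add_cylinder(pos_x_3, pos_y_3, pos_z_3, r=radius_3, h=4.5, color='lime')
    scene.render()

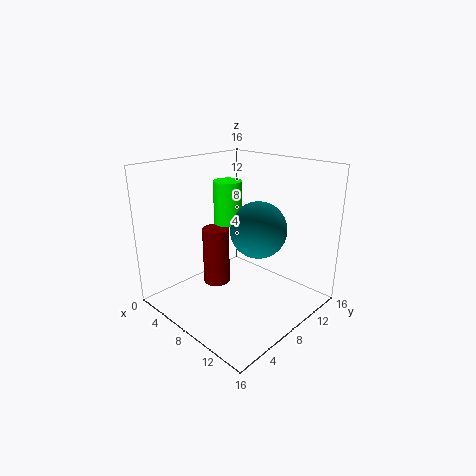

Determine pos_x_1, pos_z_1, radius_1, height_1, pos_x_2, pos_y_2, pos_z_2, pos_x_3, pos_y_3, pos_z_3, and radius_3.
pos_x_1 = 6
pos_z_1 = 2.5
radius_1 = 1.5
height_1 = 6.5
pos_x_2 = 10.5
pos_y_2 = 8.5
pos_z_2 = 9.5
pos_x_3 = 7.5
pos_y_3 = 7
pos_z_3 = 10
radius_3 = 1.5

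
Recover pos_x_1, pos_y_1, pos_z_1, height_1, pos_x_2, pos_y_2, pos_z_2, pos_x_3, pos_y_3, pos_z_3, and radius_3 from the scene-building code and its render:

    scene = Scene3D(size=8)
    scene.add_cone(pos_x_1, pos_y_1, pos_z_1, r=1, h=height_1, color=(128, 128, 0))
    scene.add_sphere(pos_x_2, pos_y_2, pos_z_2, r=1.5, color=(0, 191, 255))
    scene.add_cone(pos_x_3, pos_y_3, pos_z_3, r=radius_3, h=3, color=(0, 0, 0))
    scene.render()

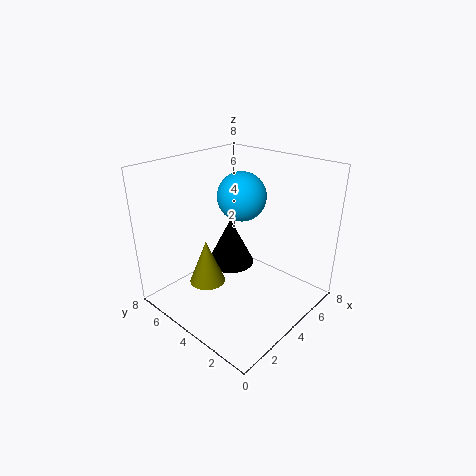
pos_x_1 = 2.5; pos_y_1 = 5; pos_z_1 = 1.5; height_1 = 2.5; pos_x_2 = 6; pos_y_2 = 5.5; pos_z_2 = 5.5; pos_x_3 = 5.5; pos_y_3 = 6; pos_z_3 = 1; radius_3 = 1.5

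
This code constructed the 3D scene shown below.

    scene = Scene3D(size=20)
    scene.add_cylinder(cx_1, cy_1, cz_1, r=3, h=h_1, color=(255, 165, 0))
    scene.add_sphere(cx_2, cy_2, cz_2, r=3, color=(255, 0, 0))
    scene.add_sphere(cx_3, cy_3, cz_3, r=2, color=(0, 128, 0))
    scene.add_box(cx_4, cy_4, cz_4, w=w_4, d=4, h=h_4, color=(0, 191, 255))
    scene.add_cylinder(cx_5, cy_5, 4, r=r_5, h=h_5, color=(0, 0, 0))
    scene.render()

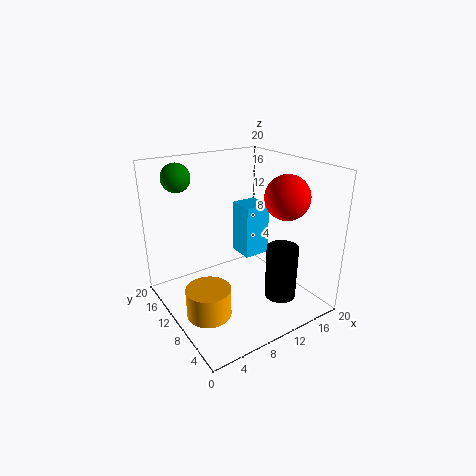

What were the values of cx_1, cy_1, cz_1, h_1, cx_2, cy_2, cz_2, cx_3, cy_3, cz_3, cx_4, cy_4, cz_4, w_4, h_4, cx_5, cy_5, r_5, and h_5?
cx_1 = 4
cy_1 = 8
cz_1 = 1
h_1 = 4
cx_2 = 15
cy_2 = 6
cz_2 = 16
cx_3 = 4
cy_3 = 16
cz_3 = 18
cx_4 = 13
cy_4 = 12
cz_4 = 5
w_4 = 4
h_4 = 8
cx_5 = 12
cy_5 = 3
r_5 = 2
h_5 = 7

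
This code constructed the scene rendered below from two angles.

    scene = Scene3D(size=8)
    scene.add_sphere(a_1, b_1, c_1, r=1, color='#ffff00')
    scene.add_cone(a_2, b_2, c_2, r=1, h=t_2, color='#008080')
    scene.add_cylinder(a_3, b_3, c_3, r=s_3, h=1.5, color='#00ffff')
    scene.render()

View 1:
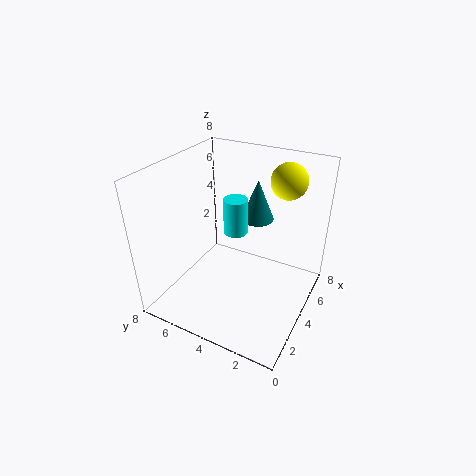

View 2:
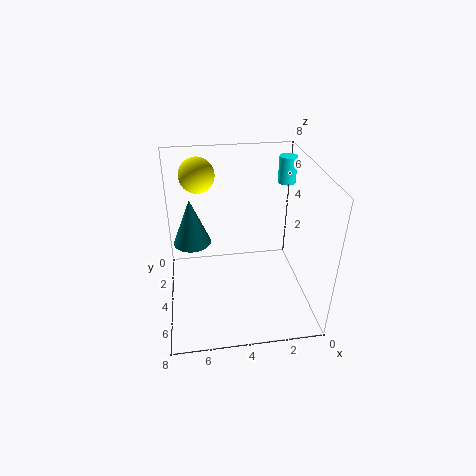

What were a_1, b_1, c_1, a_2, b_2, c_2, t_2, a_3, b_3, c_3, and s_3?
a_1 = 6
b_1 = 2
c_1 = 7
a_2 = 6.5
b_2 = 4
c_2 = 4
t_2 = 2.5
a_3 = 1
b_3 = 2.5
c_3 = 6.5
s_3 = 0.5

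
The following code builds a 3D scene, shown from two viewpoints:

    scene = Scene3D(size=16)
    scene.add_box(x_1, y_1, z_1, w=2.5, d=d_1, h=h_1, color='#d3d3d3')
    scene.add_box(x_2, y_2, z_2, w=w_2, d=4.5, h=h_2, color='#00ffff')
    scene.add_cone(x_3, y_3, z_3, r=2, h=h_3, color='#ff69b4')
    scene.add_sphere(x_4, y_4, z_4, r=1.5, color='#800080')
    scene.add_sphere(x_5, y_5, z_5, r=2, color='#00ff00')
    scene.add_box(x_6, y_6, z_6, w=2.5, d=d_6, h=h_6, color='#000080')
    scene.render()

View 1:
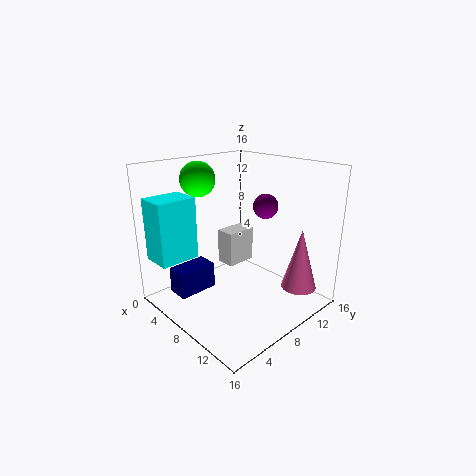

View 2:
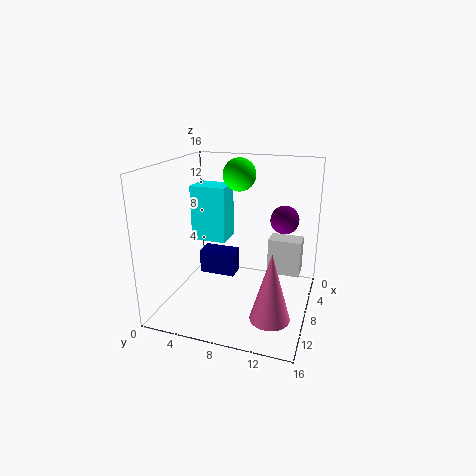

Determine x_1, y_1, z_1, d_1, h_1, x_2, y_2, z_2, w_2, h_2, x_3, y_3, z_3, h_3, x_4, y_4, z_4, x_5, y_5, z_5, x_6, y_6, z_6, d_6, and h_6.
x_1 = 1.5
y_1 = 10.5
z_1 = 2
d_1 = 4
h_1 = 4.5
x_2 = 1
y_2 = 0.5
z_2 = 5.5
w_2 = 3.5
h_2 = 7
x_3 = 13
y_3 = 13
z_3 = 2
h_3 = 7
x_4 = 7.5
y_4 = 13
z_4 = 10.5
x_5 = 3
y_5 = 6.5
z_5 = 14
x_6 = 3
y_6 = 2
z_6 = 1.5
d_6 = 4.5
h_6 = 3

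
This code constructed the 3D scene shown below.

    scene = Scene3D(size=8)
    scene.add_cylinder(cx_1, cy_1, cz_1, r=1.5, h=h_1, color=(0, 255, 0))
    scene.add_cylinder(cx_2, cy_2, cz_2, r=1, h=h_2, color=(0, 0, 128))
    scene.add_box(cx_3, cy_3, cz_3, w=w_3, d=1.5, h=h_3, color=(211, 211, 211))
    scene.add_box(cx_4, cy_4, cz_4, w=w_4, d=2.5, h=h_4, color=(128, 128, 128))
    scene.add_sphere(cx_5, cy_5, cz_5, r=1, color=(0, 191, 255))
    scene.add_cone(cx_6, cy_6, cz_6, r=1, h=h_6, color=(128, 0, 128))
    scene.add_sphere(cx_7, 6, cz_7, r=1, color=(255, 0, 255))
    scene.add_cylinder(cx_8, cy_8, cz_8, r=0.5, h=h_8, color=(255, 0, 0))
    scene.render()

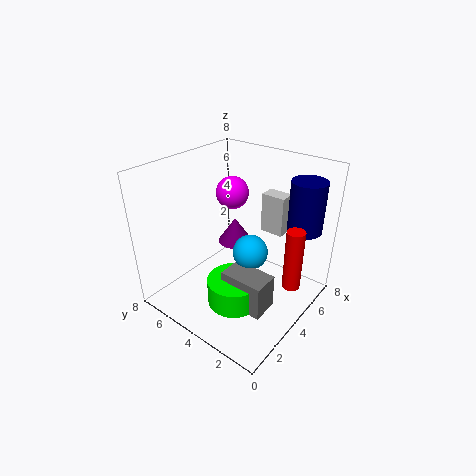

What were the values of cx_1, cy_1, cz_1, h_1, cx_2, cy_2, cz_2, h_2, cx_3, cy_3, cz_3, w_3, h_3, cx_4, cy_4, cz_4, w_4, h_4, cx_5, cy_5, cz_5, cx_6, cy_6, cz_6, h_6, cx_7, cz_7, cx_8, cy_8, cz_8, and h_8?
cx_1 = 3
cy_1 = 3.5
cz_1 = 0.5
h_1 = 1.5
cx_2 = 7
cy_2 = 1.5
cz_2 = 4
h_2 = 3
cx_3 = 7
cy_3 = 3
cz_3 = 3
w_3 = 1
h_3 = 2.5
cx_4 = 2.5
cy_4 = 1.5
cz_4 = 0.5
w_4 = 1.5
h_4 = 2
cx_5 = 4.5
cy_5 = 3.5
cz_5 = 3
cx_6 = 5
cy_6 = 5
cz_6 = 3
h_6 = 1.5
cx_7 = 6
cz_7 = 5.5
cx_8 = 5
cy_8 = 1
cz_8 = 1.5
h_8 = 3.5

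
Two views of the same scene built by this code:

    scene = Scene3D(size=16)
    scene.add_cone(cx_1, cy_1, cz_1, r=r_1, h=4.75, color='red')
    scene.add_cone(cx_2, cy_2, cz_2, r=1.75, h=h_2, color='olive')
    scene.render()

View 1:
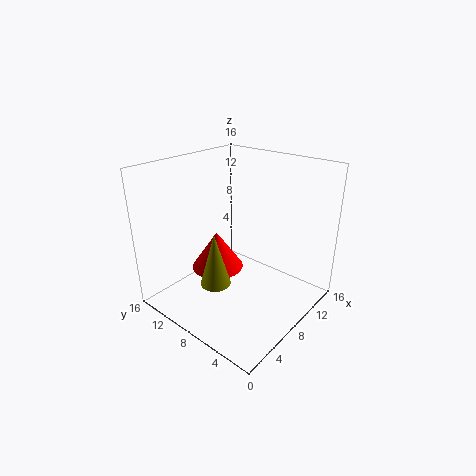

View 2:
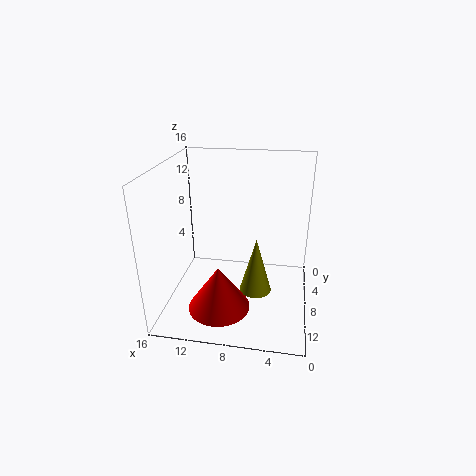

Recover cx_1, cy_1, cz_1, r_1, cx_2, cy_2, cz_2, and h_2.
cx_1 = 9.25
cy_1 = 12.5
cz_1 = 2
r_1 = 3.25
cx_2 = 5.75
cy_2 = 9.5
cz_2 = 2.5
h_2 = 6.25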